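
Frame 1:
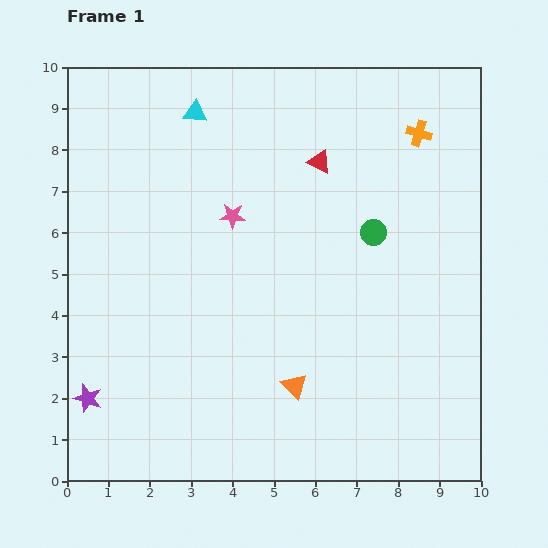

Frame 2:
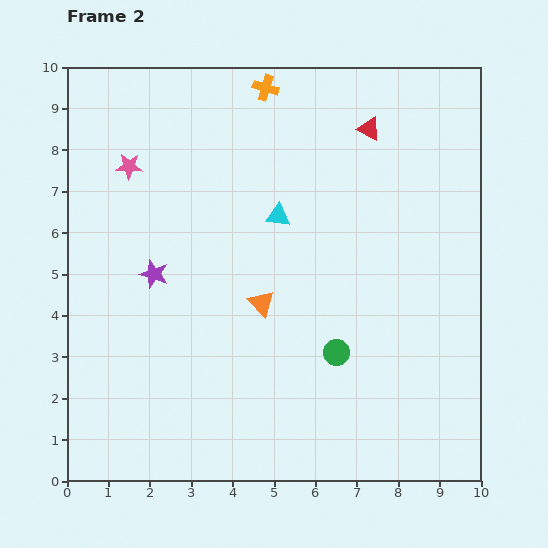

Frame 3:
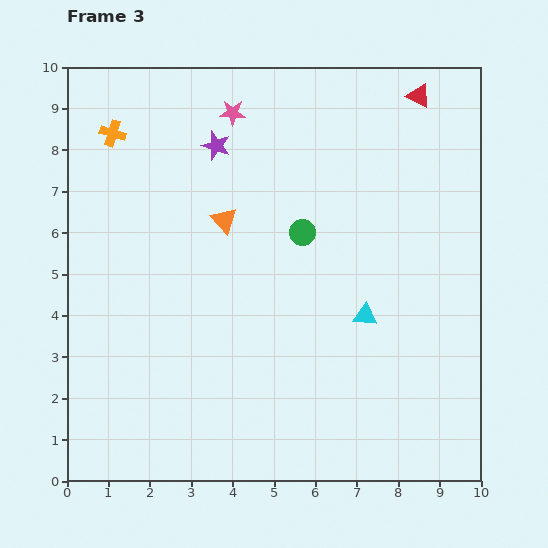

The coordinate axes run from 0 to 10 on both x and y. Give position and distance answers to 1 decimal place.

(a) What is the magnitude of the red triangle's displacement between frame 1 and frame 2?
1.4

The red triangle moved from (6.1, 7.7) to (7.3, 8.5), a distance of √(1.2² + 0.8²) ≈ 1.4.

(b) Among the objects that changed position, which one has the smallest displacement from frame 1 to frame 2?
the red triangle

(moved 1.4)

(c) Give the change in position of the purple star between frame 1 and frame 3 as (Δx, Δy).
(3.1, 6.1)

The purple star was at (0.5, 2.0) in frame 1 and (3.6, 8.1) in frame 3.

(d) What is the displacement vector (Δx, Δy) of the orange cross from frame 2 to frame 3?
(-3.7, -1.1)

The orange cross was at (4.8, 9.5) in frame 2 and (1.1, 8.4) in frame 3.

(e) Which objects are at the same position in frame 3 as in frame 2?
none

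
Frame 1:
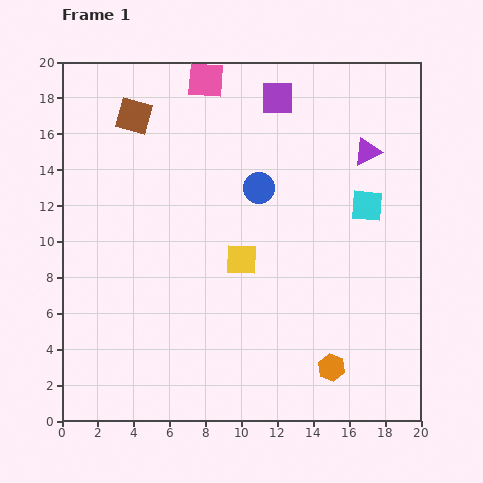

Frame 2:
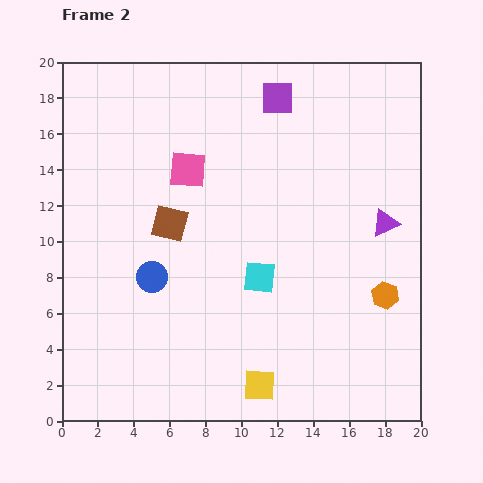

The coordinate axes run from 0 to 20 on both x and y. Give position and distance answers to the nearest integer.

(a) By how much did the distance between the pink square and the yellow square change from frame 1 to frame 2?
+3

Distance in frame 1: 10. Distance in frame 2: 13.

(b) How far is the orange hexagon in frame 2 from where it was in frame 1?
5

The orange hexagon moved from (15, 3) to (18, 7), a distance of √(3² + 4²) ≈ 5.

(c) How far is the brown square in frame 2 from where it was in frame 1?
6

The brown square moved from (4, 17) to (6, 11), a distance of √(2² + 6²) ≈ 6.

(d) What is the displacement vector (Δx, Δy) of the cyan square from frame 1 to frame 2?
(-6, -4)

The cyan square was at (17, 12) in frame 1 and (11, 8) in frame 2.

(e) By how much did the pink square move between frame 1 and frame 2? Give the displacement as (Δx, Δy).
(-1, -5)

The pink square was at (8, 19) in frame 1 and (7, 14) in frame 2.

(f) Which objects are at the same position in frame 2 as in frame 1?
the purple square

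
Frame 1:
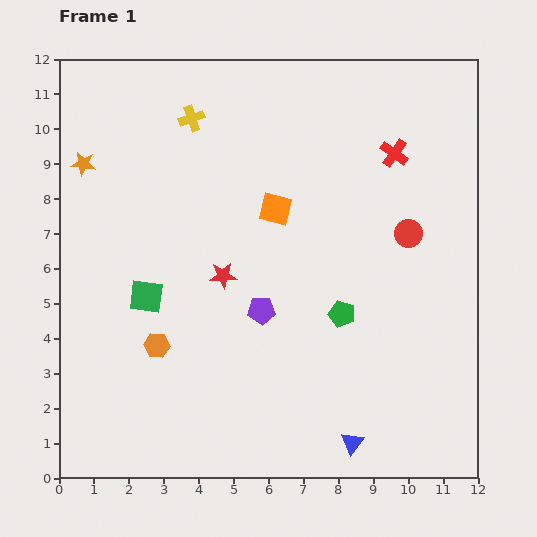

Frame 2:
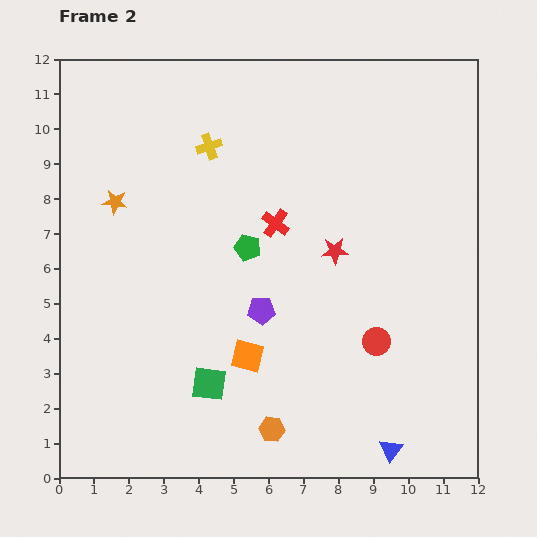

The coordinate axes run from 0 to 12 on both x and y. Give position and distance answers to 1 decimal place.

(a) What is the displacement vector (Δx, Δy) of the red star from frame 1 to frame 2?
(3.2, 0.7)

The red star was at (4.7, 5.8) in frame 1 and (7.9, 6.5) in frame 2.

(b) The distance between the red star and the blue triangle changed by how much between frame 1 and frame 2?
-0.2

Distance in frame 1: 6.1. Distance in frame 2: 5.9.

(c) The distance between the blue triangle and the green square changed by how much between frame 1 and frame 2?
-1.7

Distance in frame 1: 7.2. Distance in frame 2: 5.5.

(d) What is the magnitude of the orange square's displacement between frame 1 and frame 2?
4.3

The orange square moved from (6.2, 7.7) to (5.4, 3.5), a distance of √(0.8² + 4.2²) ≈ 4.3.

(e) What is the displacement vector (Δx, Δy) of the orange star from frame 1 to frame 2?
(0.9, -1.1)

The orange star was at (0.7, 9.0) in frame 1 and (1.6, 7.9) in frame 2.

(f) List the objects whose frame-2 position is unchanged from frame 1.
the purple pentagon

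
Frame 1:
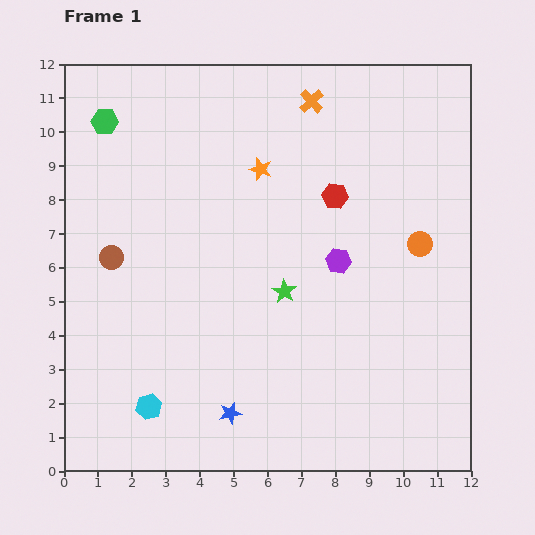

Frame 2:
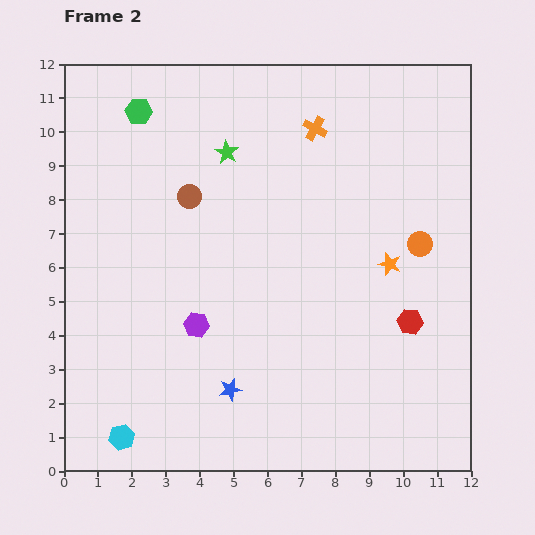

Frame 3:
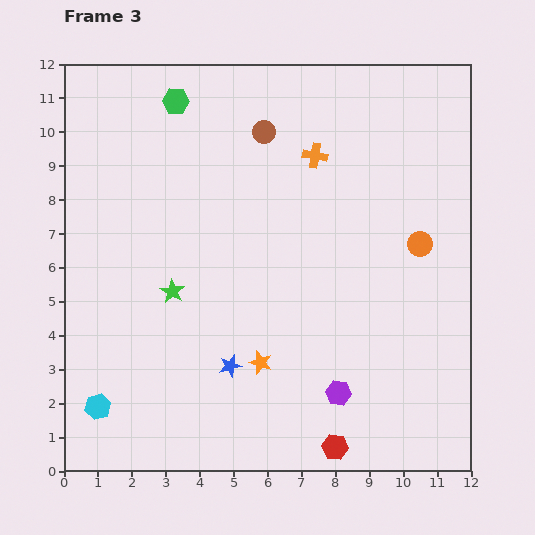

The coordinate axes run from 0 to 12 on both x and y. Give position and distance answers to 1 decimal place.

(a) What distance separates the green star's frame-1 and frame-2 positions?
4.4

The green star moved from (6.5, 5.3) to (4.8, 9.4), a distance of √(1.7² + 4.1²) ≈ 4.4.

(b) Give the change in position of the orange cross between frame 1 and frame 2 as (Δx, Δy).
(0.1, -0.8)

The orange cross was at (7.3, 10.9) in frame 1 and (7.4, 10.1) in frame 2.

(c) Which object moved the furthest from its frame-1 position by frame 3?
the red hexagon

(moved 7.4; next 5.8)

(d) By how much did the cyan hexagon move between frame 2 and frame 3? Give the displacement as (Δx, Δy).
(-0.7, 0.9)

The cyan hexagon was at (1.7, 1.0) in frame 2 and (1.0, 1.9) in frame 3.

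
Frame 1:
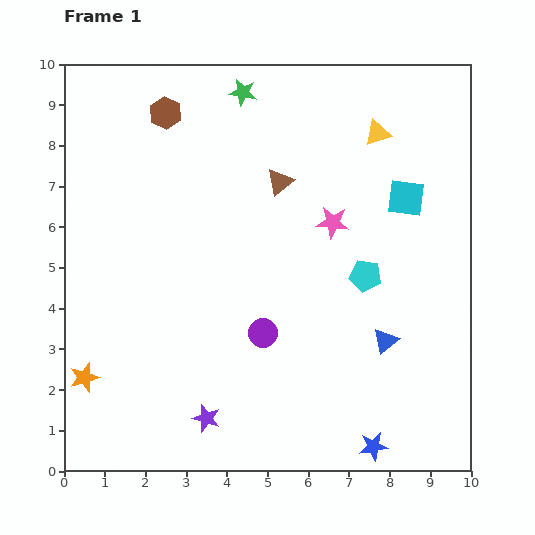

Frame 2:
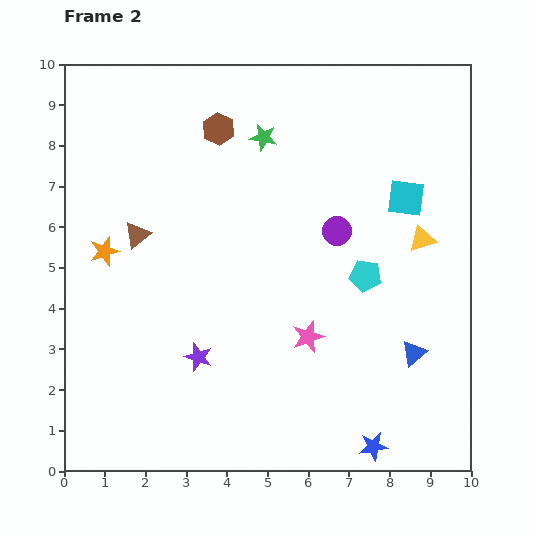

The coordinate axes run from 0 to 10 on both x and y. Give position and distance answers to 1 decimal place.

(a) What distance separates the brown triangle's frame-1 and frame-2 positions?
3.7

The brown triangle moved from (5.3, 7.1) to (1.8, 5.8), a distance of √(3.5² + 1.3²) ≈ 3.7.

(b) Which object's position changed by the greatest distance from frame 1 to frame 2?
the brown triangle

(moved 3.7; next 3.1)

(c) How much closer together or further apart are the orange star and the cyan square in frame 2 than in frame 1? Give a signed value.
-1.5

Distance in frame 1: 9.0. Distance in frame 2: 7.5.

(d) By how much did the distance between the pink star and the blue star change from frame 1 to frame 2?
-2.5

Distance in frame 1: 5.6. Distance in frame 2: 3.1.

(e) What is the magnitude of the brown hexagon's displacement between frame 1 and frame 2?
1.4

The brown hexagon moved from (2.5, 8.8) to (3.8, 8.4), a distance of √(1.3² + 0.4²) ≈ 1.4.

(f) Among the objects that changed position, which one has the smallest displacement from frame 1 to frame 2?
the blue triangle

(moved 0.8)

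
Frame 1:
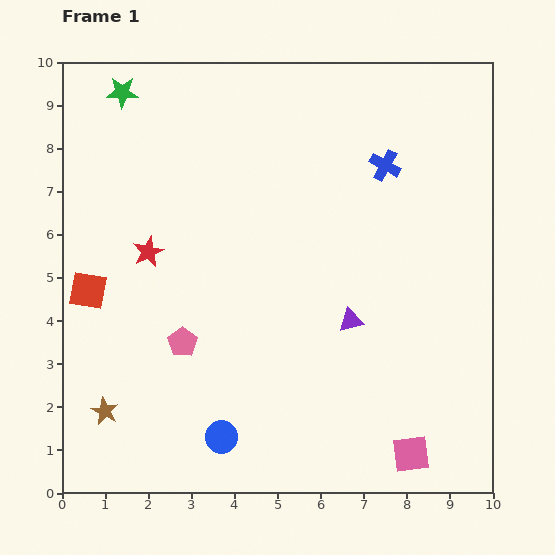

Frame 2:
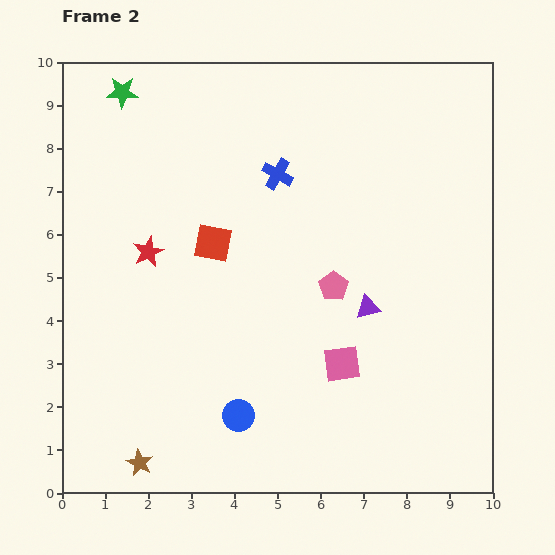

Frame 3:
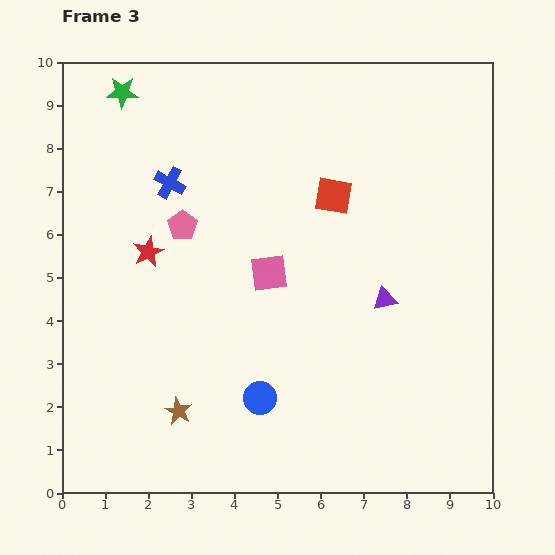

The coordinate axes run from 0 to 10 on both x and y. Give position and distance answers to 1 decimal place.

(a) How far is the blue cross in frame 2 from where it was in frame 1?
2.5

The blue cross moved from (7.5, 7.6) to (5.0, 7.4), a distance of √(2.5² + 0.2²) ≈ 2.5.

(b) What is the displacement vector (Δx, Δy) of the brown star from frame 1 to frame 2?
(0.8, -1.2)

The brown star was at (1.0, 1.9) in frame 1 and (1.8, 0.7) in frame 2.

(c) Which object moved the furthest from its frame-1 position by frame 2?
the pink pentagon

(moved 3.7; next 3.1)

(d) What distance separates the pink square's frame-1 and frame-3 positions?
5.3

The pink square moved from (8.1, 0.9) to (4.8, 5.1), a distance of √(3.3² + 4.2²) ≈ 5.3.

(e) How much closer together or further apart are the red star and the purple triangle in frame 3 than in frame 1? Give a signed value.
+0.6

Distance in frame 1: 5.0. Distance in frame 3: 5.6.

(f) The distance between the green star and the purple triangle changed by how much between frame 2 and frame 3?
+0.2

Distance in frame 2: 7.6. Distance in frame 3: 7.8.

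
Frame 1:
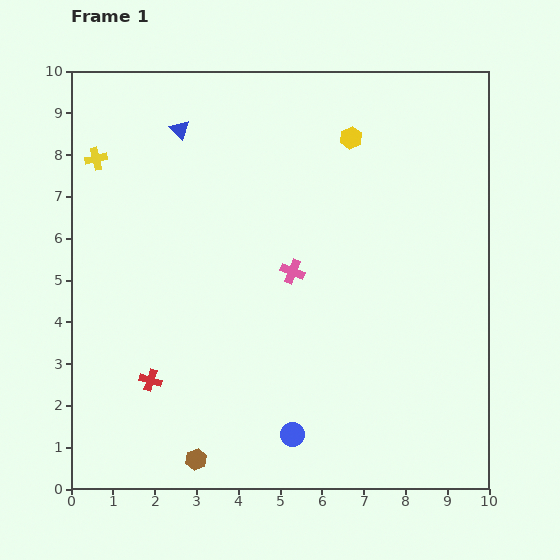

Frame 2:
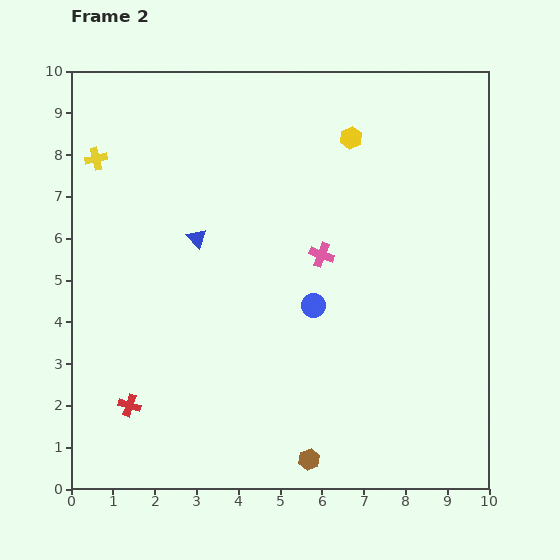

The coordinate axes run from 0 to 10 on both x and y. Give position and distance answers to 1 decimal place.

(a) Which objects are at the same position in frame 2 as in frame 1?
the yellow cross, the yellow hexagon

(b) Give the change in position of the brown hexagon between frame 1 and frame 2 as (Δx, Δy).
(2.7, 0.0)

The brown hexagon was at (3.0, 0.7) in frame 1 and (5.7, 0.7) in frame 2.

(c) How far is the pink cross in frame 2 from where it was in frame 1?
0.8

The pink cross moved from (5.3, 5.2) to (6.0, 5.6), a distance of √(0.7² + 0.4²) ≈ 0.8.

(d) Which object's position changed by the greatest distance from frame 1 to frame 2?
the blue circle

(moved 3.1; next 2.7)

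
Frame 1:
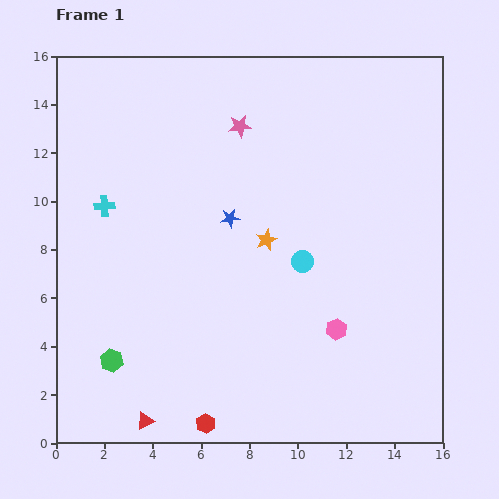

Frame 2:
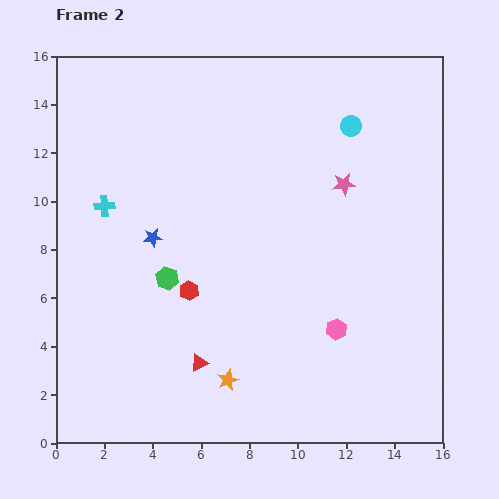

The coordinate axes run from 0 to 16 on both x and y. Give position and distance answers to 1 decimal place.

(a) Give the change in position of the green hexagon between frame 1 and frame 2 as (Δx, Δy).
(2.3, 3.4)

The green hexagon was at (2.3, 3.4) in frame 1 and (4.6, 6.8) in frame 2.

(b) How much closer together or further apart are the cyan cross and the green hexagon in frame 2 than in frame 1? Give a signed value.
-2.4

Distance in frame 1: 6.4. Distance in frame 2: 4.0.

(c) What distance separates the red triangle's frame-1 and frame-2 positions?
3.3

The red triangle moved from (3.7, 0.9) to (5.9, 3.3), a distance of √(2.2² + 2.4²) ≈ 3.3.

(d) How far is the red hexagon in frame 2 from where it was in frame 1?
5.5

The red hexagon moved from (6.2, 0.8) to (5.5, 6.3), a distance of √(0.7² + 5.5²) ≈ 5.5.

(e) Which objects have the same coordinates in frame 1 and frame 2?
the pink hexagon, the cyan cross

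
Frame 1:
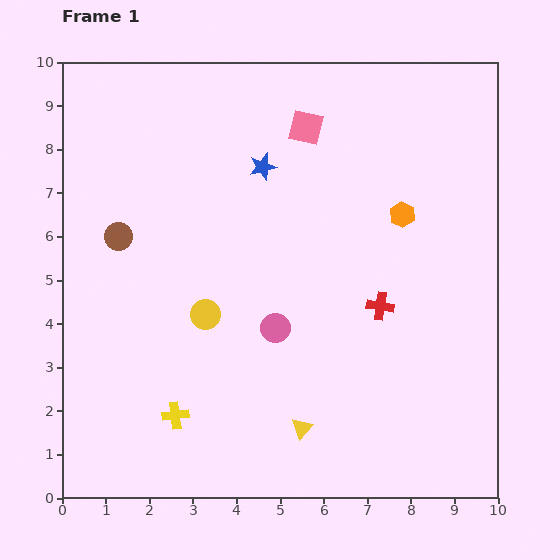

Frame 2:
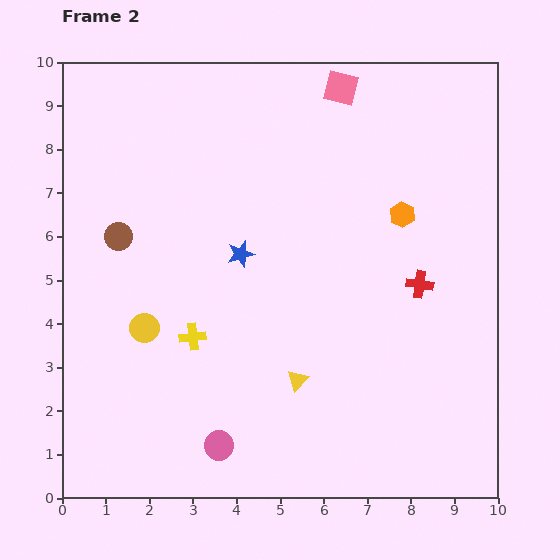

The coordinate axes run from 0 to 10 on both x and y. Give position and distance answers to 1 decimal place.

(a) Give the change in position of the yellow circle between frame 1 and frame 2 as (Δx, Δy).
(-1.4, -0.3)

The yellow circle was at (3.3, 4.2) in frame 1 and (1.9, 3.9) in frame 2.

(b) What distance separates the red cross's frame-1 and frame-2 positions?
1.0

The red cross moved from (7.3, 4.4) to (8.2, 4.9), a distance of √(0.9² + 0.5²) ≈ 1.0.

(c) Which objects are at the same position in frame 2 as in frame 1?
the brown circle, the orange hexagon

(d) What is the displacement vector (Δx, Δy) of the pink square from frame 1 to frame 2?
(0.8, 0.9)

The pink square was at (5.6, 8.5) in frame 1 and (6.4, 9.4) in frame 2.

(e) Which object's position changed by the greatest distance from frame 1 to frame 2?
the pink circle

(moved 3.0; next 2.1)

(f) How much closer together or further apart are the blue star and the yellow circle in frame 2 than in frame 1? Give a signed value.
-0.8

Distance in frame 1: 3.6. Distance in frame 2: 2.8.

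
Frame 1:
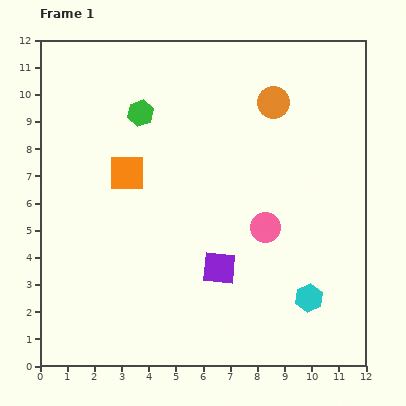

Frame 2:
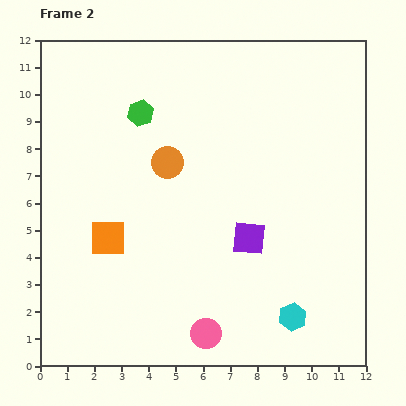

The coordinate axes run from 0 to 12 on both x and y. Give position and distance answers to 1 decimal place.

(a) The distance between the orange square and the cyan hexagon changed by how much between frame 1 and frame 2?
-0.7

Distance in frame 1: 8.1. Distance in frame 2: 7.4.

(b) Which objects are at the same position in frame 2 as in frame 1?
the green hexagon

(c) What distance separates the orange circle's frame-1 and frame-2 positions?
4.5

The orange circle moved from (8.6, 9.7) to (4.7, 7.5), a distance of √(3.9² + 2.2²) ≈ 4.5.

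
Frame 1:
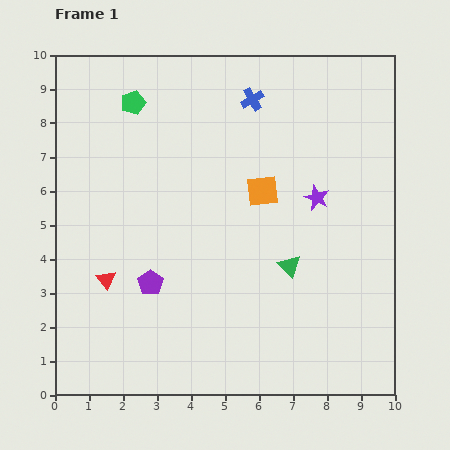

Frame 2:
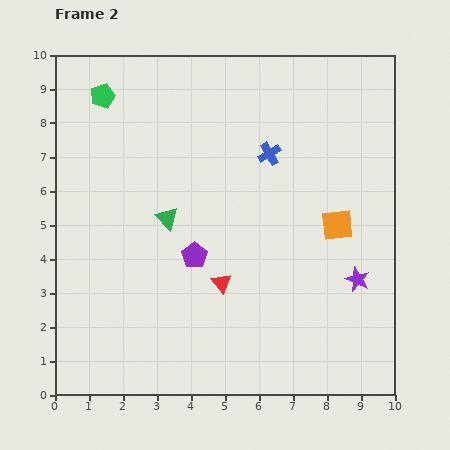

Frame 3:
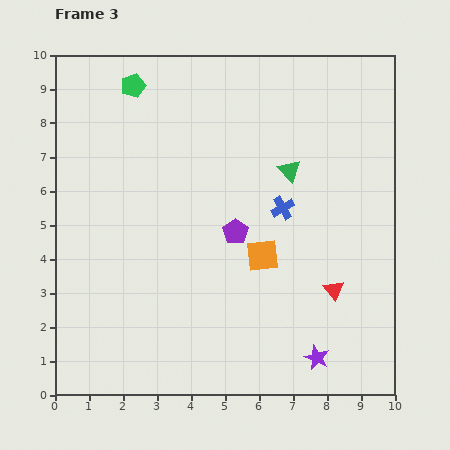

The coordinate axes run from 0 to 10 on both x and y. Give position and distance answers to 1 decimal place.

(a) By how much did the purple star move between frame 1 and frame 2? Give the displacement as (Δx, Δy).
(1.2, -2.4)

The purple star was at (7.7, 5.8) in frame 1 and (8.9, 3.4) in frame 2.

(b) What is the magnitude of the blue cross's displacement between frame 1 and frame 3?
3.3

The blue cross moved from (5.8, 8.7) to (6.7, 5.5), a distance of √(0.9² + 3.2²) ≈ 3.3.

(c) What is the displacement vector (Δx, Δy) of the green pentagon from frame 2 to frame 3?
(0.9, 0.3)

The green pentagon was at (1.4, 8.8) in frame 2 and (2.3, 9.1) in frame 3.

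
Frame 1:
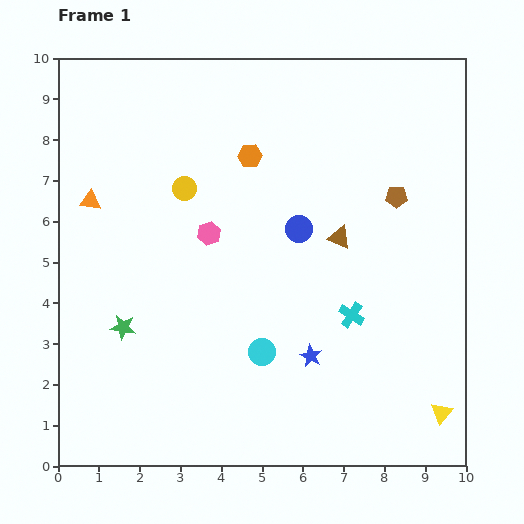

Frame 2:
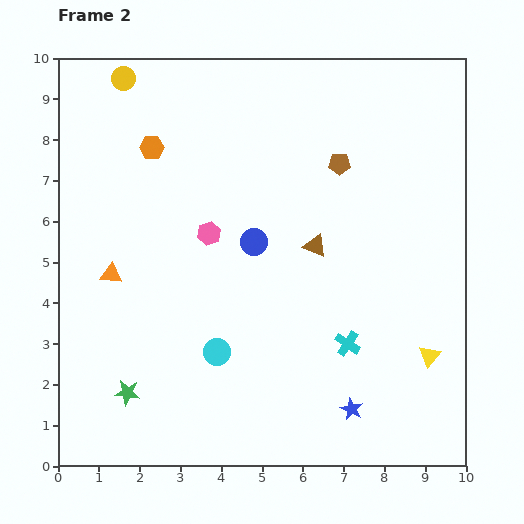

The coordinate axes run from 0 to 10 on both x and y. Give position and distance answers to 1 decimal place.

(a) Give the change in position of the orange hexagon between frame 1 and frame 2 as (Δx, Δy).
(-2.4, 0.2)

The orange hexagon was at (4.7, 7.6) in frame 1 and (2.3, 7.8) in frame 2.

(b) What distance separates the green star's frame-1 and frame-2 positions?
1.6

The green star moved from (1.6, 3.4) to (1.7, 1.8), a distance of √(0.1² + 1.6²) ≈ 1.6.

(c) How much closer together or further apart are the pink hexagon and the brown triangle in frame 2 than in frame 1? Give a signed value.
-0.6

Distance in frame 1: 3.2. Distance in frame 2: 2.6.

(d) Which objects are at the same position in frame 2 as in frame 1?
the pink hexagon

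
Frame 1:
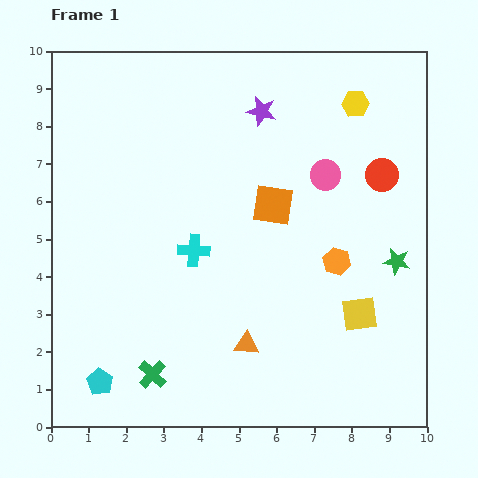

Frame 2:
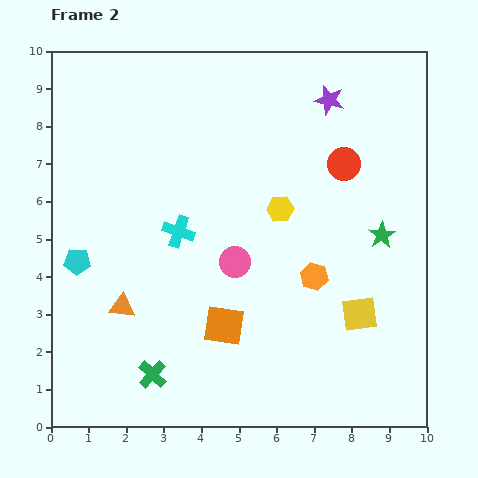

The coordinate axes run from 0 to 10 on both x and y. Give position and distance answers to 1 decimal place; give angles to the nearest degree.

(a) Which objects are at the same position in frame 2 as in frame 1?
the green cross, the yellow square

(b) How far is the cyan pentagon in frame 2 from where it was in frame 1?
3.3

The cyan pentagon moved from (1.3, 1.2) to (0.7, 4.4), a distance of √(0.6² + 3.2²) ≈ 3.3.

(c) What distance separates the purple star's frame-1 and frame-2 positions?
1.8

The purple star moved from (5.6, 8.4) to (7.4, 8.7), a distance of √(1.8² + 0.3²) ≈ 1.8.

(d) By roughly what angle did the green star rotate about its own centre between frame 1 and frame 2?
31° clockwise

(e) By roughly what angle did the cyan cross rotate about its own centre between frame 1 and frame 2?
15° clockwise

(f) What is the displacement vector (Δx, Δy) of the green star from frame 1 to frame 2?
(-0.4, 0.7)

The green star was at (9.2, 4.4) in frame 1 and (8.8, 5.1) in frame 2.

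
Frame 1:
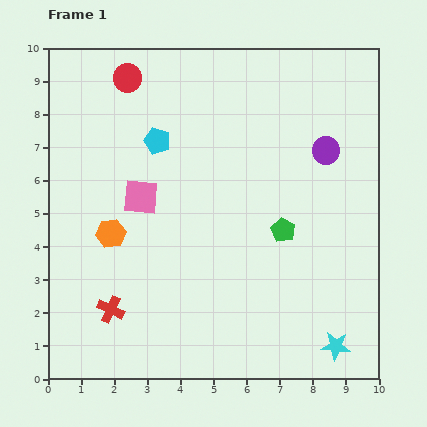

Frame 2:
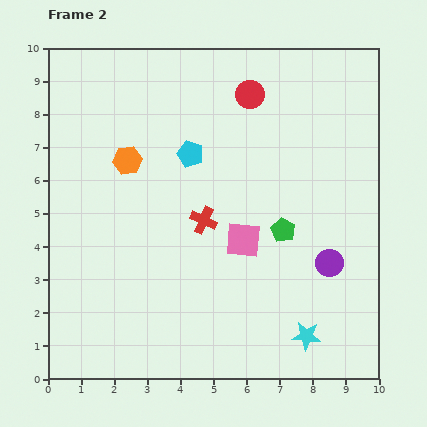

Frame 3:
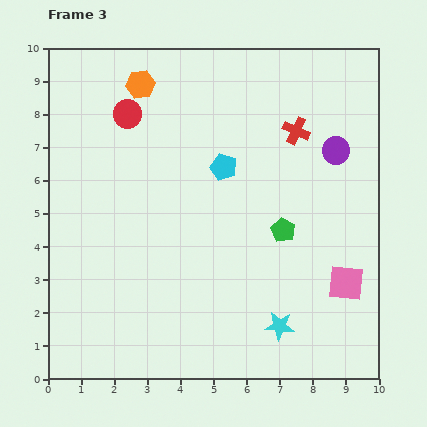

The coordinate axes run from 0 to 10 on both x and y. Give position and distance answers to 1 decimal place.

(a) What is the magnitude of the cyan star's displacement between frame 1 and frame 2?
0.9

The cyan star moved from (8.7, 1.0) to (7.8, 1.3), a distance of √(0.9² + 0.3²) ≈ 0.9.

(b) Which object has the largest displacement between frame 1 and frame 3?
the red cross

(moved 7.8; next 6.7)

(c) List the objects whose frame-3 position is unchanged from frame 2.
the green pentagon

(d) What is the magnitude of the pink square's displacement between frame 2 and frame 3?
3.4

The pink square moved from (5.9, 4.2) to (9.0, 2.9), a distance of √(3.1² + 1.3²) ≈ 3.4.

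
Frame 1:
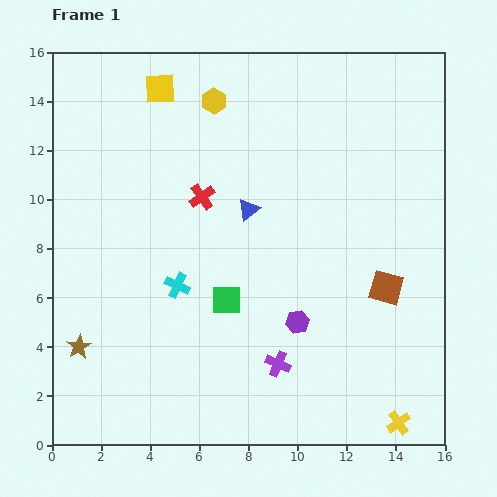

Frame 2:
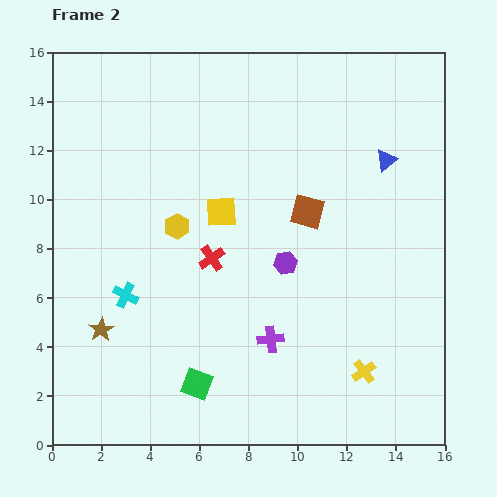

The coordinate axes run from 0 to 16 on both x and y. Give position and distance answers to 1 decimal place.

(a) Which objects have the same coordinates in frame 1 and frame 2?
none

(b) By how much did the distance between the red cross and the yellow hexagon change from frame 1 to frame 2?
-2.0

Distance in frame 1: 3.9. Distance in frame 2: 1.9.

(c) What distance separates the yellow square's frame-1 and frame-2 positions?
5.6

The yellow square moved from (4.4, 14.5) to (6.9, 9.5), a distance of √(2.5² + 5.0²) ≈ 5.6.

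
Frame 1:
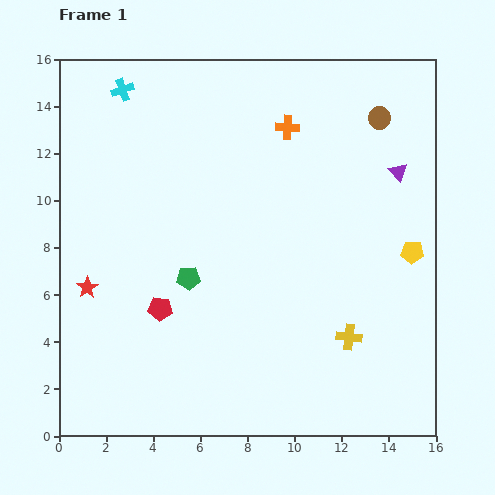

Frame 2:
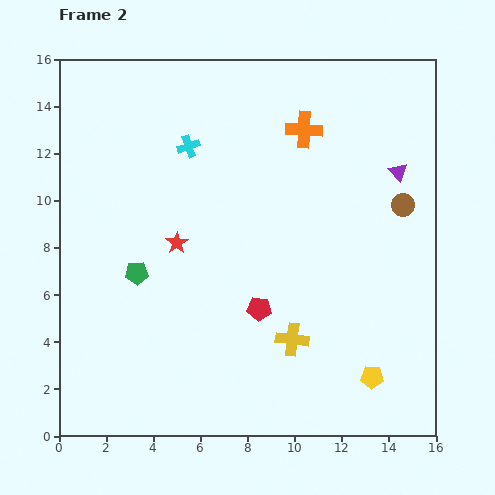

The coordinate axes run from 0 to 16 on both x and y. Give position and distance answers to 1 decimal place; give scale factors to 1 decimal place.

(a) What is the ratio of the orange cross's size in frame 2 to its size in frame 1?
1.5×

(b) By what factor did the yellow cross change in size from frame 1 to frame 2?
1.3×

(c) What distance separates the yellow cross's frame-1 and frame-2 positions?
2.4

The yellow cross moved from (12.3, 4.2) to (9.9, 4.1), a distance of √(2.4² + 0.1²) ≈ 2.4.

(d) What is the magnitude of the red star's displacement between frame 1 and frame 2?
4.2

The red star moved from (1.2, 6.3) to (5.0, 8.2), a distance of √(3.8² + 1.9²) ≈ 4.2.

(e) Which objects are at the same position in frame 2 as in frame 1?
the purple triangle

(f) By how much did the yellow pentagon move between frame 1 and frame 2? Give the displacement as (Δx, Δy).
(-1.7, -5.3)

The yellow pentagon was at (15.0, 7.8) in frame 1 and (13.3, 2.5) in frame 2.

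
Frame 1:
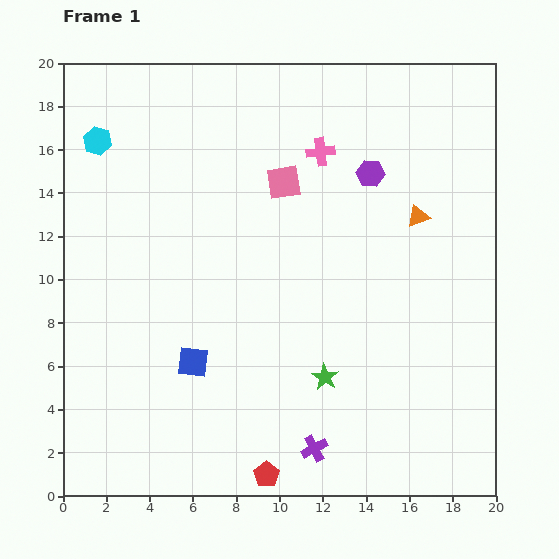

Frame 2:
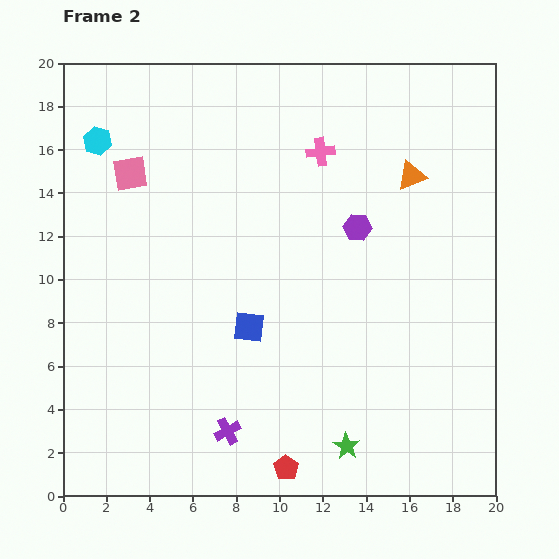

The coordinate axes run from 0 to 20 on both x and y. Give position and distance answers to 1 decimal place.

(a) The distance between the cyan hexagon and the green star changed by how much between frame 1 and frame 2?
+3.1

Distance in frame 1: 15.1. Distance in frame 2: 18.2.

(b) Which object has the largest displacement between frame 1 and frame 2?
the pink square

(moved 7.1; next 4.1)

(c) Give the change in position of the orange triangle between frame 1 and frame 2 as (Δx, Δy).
(-0.3, 1.9)

The orange triangle was at (16.4, 12.9) in frame 1 and (16.1, 14.8) in frame 2.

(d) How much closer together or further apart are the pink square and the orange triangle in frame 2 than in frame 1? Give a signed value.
+6.6

Distance in frame 1: 6.4. Distance in frame 2: 13.0.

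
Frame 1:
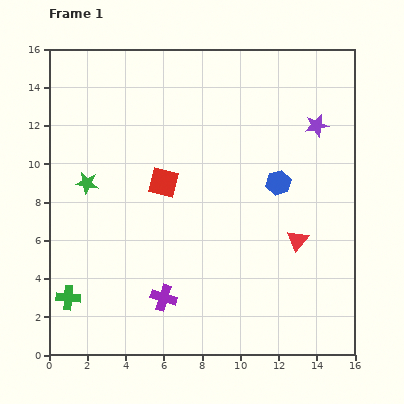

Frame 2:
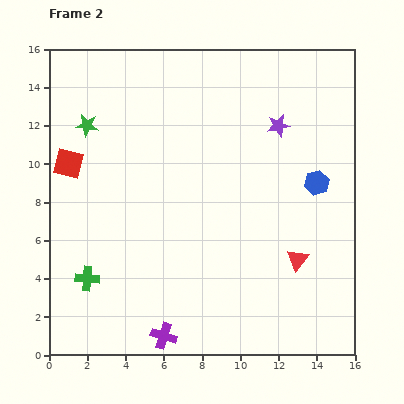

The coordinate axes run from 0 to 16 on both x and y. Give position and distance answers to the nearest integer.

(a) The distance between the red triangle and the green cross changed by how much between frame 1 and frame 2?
-1

Distance in frame 1: 12. Distance in frame 2: 11.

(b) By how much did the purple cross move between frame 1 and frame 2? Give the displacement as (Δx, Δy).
(0, -2)

The purple cross was at (6, 3) in frame 1 and (6, 1) in frame 2.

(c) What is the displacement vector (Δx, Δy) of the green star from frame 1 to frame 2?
(0, 3)

The green star was at (2, 9) in frame 1 and (2, 12) in frame 2.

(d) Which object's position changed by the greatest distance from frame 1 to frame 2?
the red square

(moved 5; next 3)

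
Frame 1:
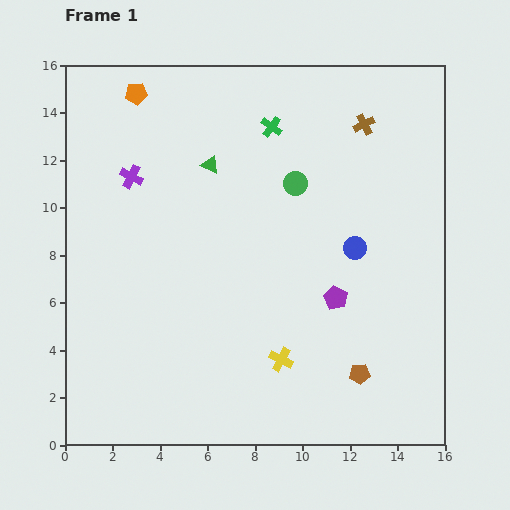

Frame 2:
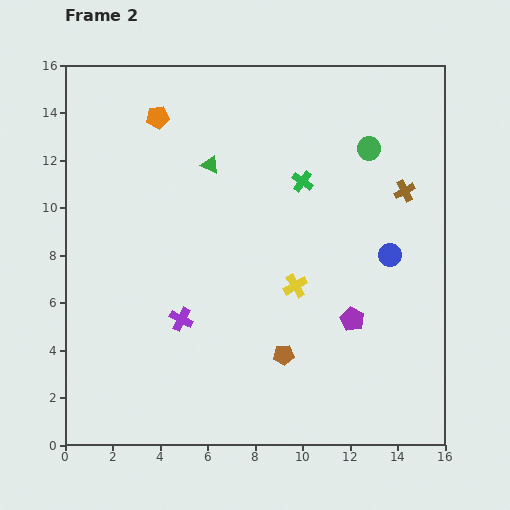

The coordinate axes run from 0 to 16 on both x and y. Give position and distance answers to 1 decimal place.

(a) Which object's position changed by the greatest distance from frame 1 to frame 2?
the purple cross

(moved 6.4; next 3.4)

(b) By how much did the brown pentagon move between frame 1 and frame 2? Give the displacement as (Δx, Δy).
(-3.2, 0.8)

The brown pentagon was at (12.4, 3.0) in frame 1 and (9.2, 3.8) in frame 2.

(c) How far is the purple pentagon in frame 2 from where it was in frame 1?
1.1

The purple pentagon moved from (11.4, 6.2) to (12.1, 5.3), a distance of √(0.7² + 0.9²) ≈ 1.1.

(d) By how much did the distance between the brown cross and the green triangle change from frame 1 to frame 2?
+1.6

Distance in frame 1: 6.7. Distance in frame 2: 8.3.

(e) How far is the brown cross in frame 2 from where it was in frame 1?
3.3

The brown cross moved from (12.6, 13.5) to (14.3, 10.7), a distance of √(1.7² + 2.8²) ≈ 3.3.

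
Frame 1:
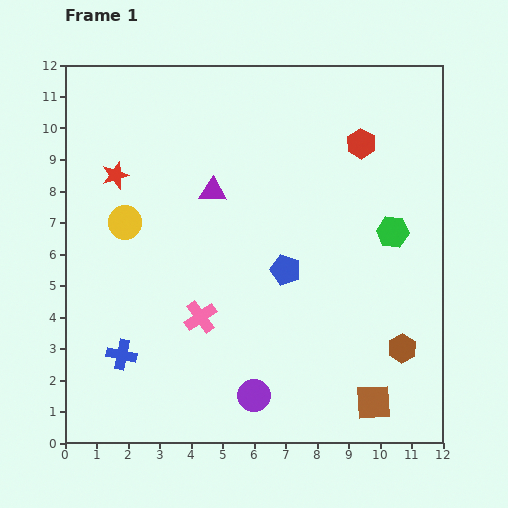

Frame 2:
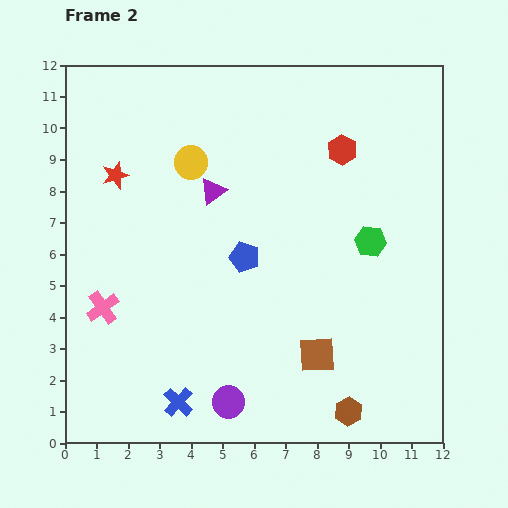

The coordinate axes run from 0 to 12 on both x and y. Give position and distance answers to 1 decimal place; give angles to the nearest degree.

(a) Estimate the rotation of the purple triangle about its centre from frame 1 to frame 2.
38° counter-clockwise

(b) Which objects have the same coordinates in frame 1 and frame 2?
the purple triangle, the red star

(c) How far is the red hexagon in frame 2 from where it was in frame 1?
0.6

The red hexagon moved from (9.4, 9.5) to (8.8, 9.3), a distance of √(0.6² + 0.2²) ≈ 0.6.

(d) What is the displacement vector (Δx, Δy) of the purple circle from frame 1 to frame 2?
(-0.8, -0.2)

The purple circle was at (6.0, 1.5) in frame 1 and (5.2, 1.3) in frame 2.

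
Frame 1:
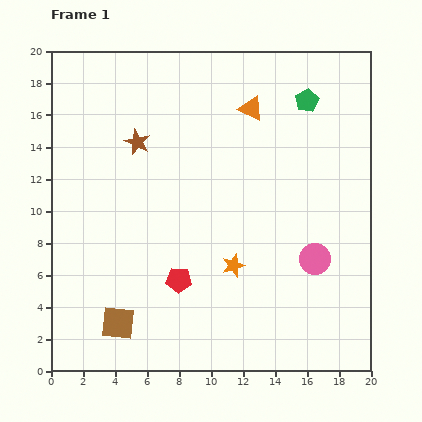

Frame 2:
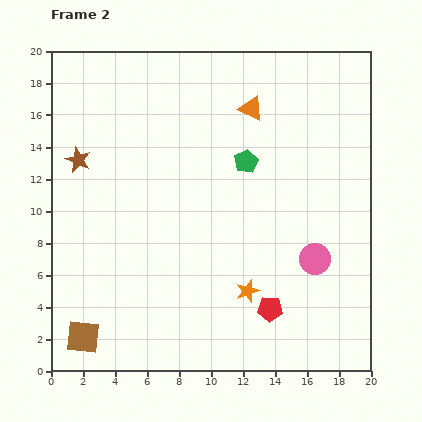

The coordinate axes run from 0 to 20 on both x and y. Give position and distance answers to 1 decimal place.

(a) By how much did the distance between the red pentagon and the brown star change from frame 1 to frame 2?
+6.2

Distance in frame 1: 9.0. Distance in frame 2: 15.2.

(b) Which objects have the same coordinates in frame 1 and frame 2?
the pink circle, the orange triangle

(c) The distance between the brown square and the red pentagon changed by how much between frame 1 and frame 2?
+7.1

Distance in frame 1: 4.7. Distance in frame 2: 11.8.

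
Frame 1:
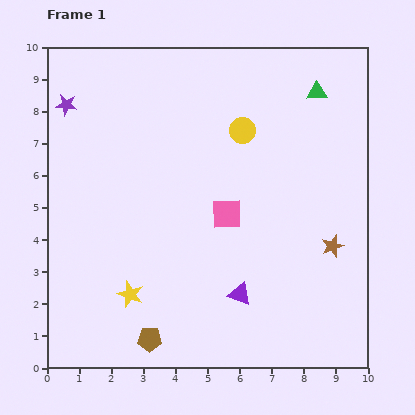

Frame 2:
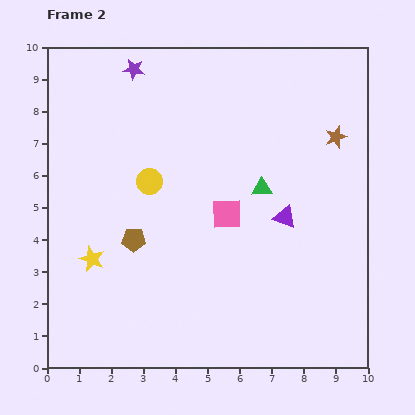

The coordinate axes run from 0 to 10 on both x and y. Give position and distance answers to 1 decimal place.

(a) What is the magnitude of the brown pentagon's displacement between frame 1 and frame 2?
3.1

The brown pentagon moved from (3.2, 0.9) to (2.7, 4.0), a distance of √(0.5² + 3.1²) ≈ 3.1.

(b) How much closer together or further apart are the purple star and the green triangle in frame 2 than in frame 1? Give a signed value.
-2.4

Distance in frame 1: 7.8. Distance in frame 2: 5.4.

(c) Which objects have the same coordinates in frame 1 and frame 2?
the pink square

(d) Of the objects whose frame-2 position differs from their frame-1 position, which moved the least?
the yellow star

(moved 1.6)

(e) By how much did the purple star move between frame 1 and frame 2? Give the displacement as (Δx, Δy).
(2.1, 1.1)

The purple star was at (0.6, 8.2) in frame 1 and (2.7, 9.3) in frame 2.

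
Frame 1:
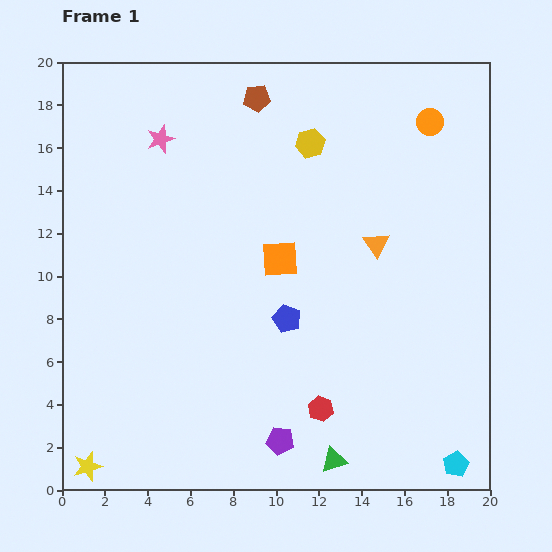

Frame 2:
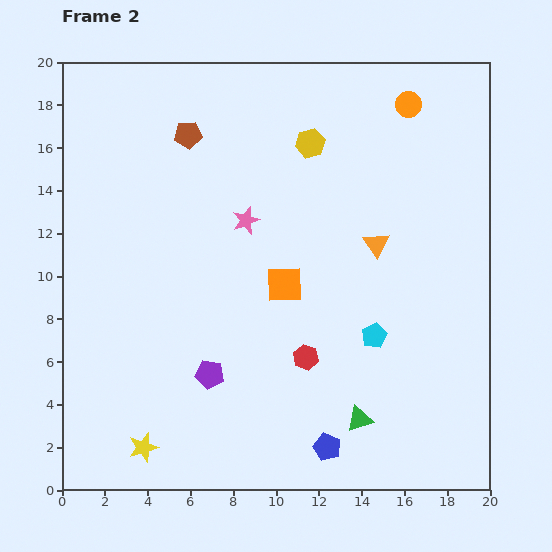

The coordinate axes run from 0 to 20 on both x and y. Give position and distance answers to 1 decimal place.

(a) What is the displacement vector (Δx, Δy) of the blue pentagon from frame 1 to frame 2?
(1.9, -6.0)

The blue pentagon was at (10.5, 8.0) in frame 1 and (12.4, 2.0) in frame 2.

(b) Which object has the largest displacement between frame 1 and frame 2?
the cyan pentagon

(moved 7.1; next 6.3)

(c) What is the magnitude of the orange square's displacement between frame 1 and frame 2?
1.2

The orange square moved from (10.2, 10.8) to (10.4, 9.6), a distance of √(0.2² + 1.2²) ≈ 1.2.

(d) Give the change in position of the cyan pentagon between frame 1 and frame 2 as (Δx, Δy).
(-3.8, 6.0)

The cyan pentagon was at (18.4, 1.2) in frame 1 and (14.6, 7.2) in frame 2.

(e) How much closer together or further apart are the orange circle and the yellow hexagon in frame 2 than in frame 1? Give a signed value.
-0.8

Distance in frame 1: 5.7. Distance in frame 2: 4.9.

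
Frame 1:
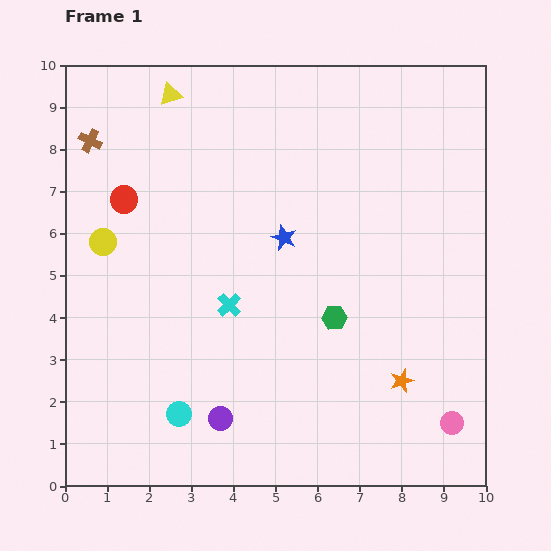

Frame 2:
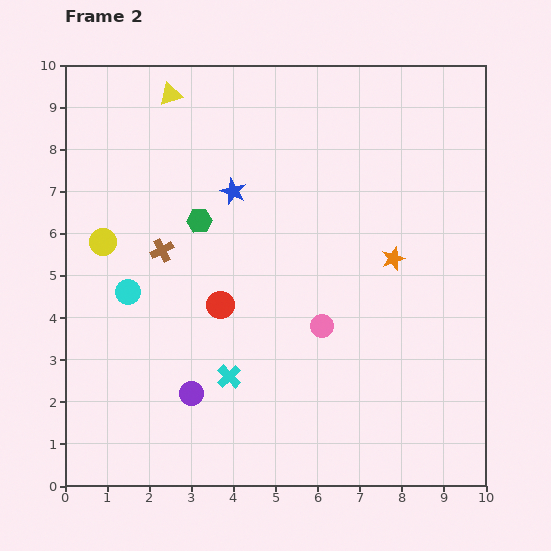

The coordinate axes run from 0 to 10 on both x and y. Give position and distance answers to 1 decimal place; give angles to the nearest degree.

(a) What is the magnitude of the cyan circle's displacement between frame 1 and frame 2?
3.1

The cyan circle moved from (2.7, 1.7) to (1.5, 4.6), a distance of √(1.2² + 2.9²) ≈ 3.1.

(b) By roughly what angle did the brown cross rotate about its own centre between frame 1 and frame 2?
36° clockwise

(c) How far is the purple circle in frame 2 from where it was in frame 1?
0.9

The purple circle moved from (3.7, 1.6) to (3.0, 2.2), a distance of √(0.7² + 0.6²) ≈ 0.9.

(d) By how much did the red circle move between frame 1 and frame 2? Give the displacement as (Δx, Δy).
(2.3, -2.5)

The red circle was at (1.4, 6.8) in frame 1 and (3.7, 4.3) in frame 2.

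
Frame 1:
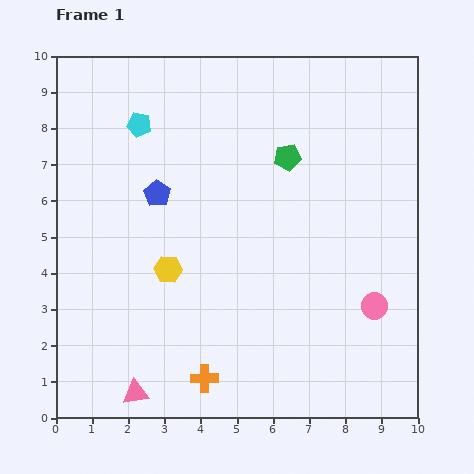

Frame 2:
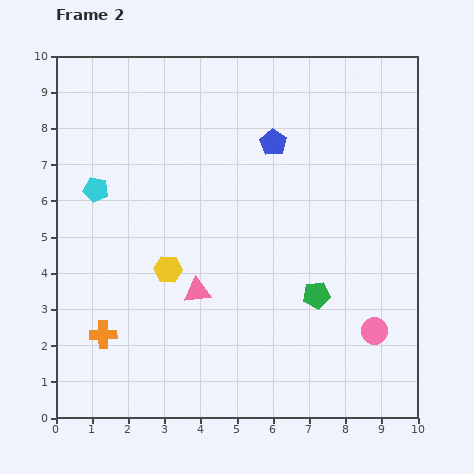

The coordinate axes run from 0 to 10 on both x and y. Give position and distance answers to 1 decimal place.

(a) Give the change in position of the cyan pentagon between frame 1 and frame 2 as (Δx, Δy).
(-1.2, -1.8)

The cyan pentagon was at (2.3, 8.1) in frame 1 and (1.1, 6.3) in frame 2.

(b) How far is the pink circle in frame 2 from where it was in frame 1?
0.7

The pink circle moved from (8.8, 3.1) to (8.8, 2.4), a distance of √(0.0² + 0.7²) ≈ 0.7.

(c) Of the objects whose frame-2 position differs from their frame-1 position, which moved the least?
the pink circle

(moved 0.7)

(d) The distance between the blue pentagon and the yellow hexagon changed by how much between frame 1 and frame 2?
+2.4

Distance in frame 1: 2.1. Distance in frame 2: 4.5.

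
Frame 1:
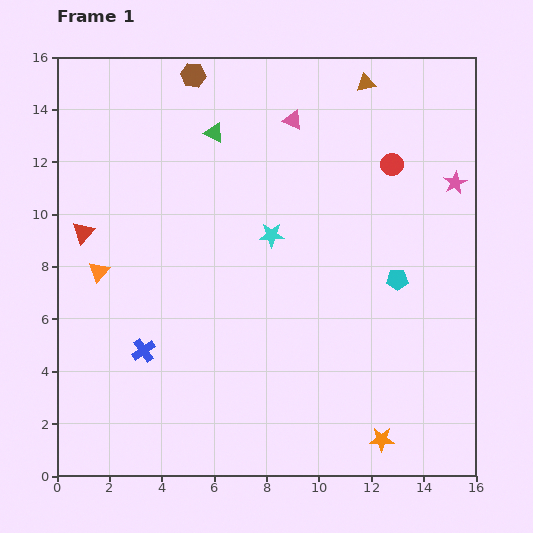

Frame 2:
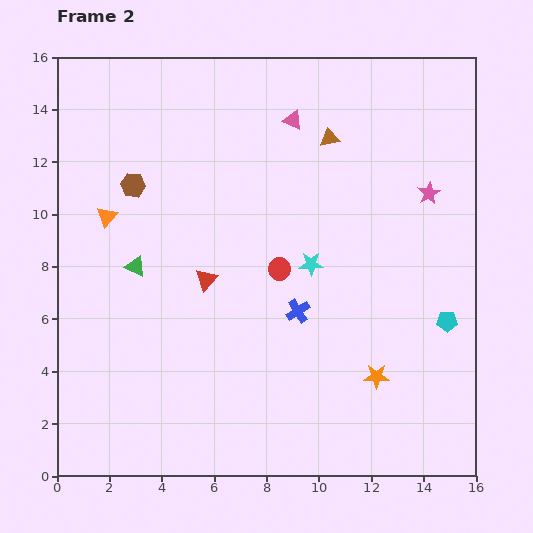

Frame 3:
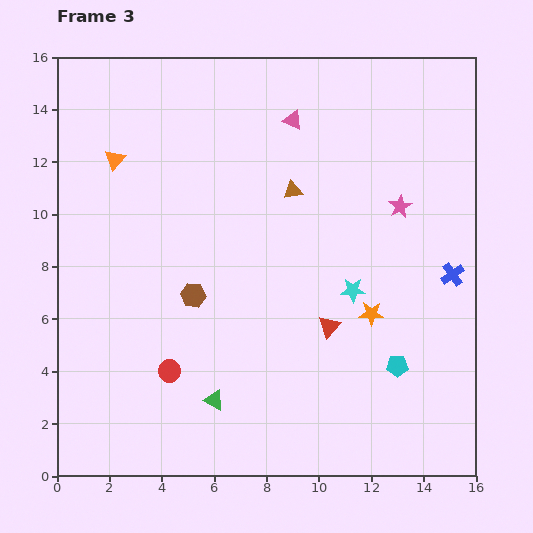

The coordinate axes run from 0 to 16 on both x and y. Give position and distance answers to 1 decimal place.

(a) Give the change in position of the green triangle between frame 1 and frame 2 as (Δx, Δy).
(-3.0, -5.1)

The green triangle was at (6.0, 13.1) in frame 1 and (3.0, 8.0) in frame 2.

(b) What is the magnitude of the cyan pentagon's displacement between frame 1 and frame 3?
3.3

The cyan pentagon moved from (13.0, 7.5) to (13.0, 4.2), a distance of √(0.0² + 3.3²) ≈ 3.3.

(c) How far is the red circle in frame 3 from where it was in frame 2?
5.7

The red circle moved from (8.5, 7.9) to (4.3, 4.0), a distance of √(4.2² + 3.9²) ≈ 5.7.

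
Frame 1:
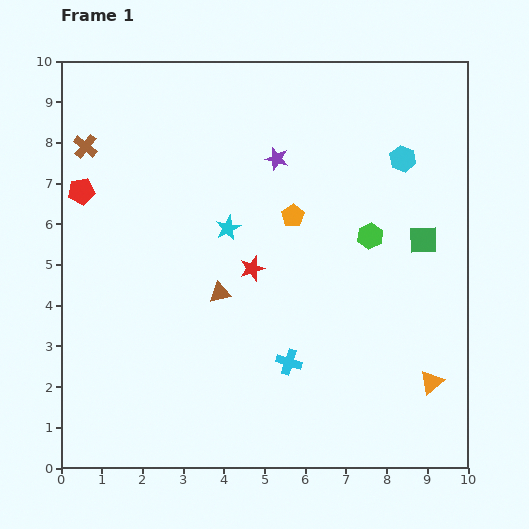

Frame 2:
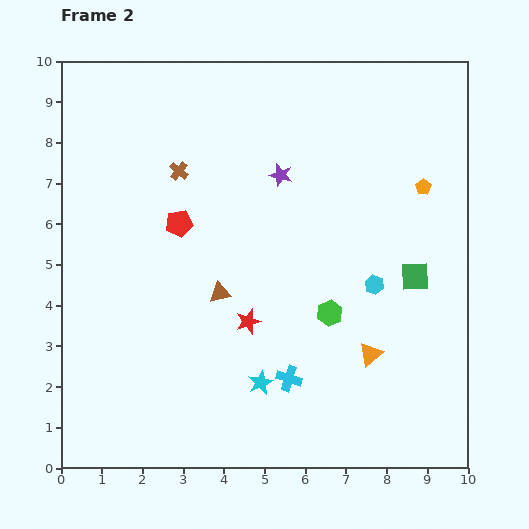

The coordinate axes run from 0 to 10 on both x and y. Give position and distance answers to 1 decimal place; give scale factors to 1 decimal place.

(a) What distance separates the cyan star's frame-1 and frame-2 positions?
3.9

The cyan star moved from (4.1, 5.9) to (4.9, 2.1), a distance of √(0.8² + 3.8²) ≈ 3.9.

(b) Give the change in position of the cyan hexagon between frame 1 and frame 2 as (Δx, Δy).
(-0.7, -3.1)

The cyan hexagon was at (8.4, 7.6) in frame 1 and (7.7, 4.5) in frame 2.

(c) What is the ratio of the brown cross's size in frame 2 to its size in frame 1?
0.8×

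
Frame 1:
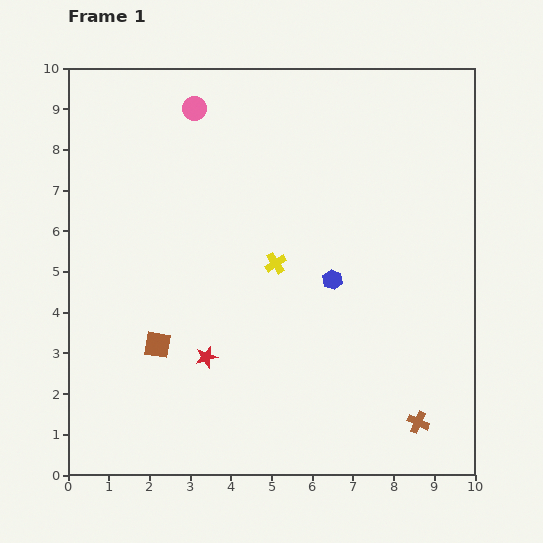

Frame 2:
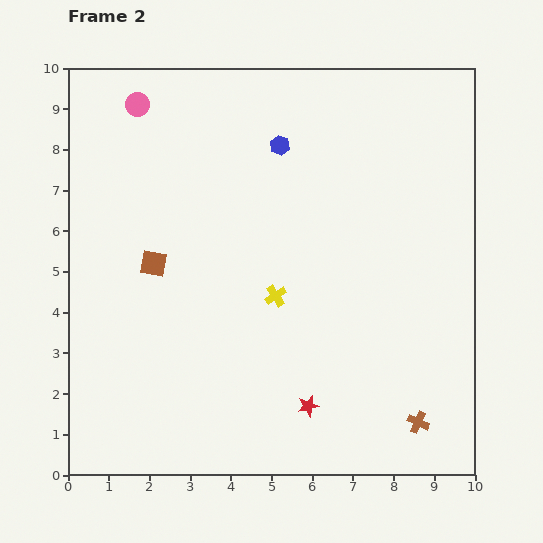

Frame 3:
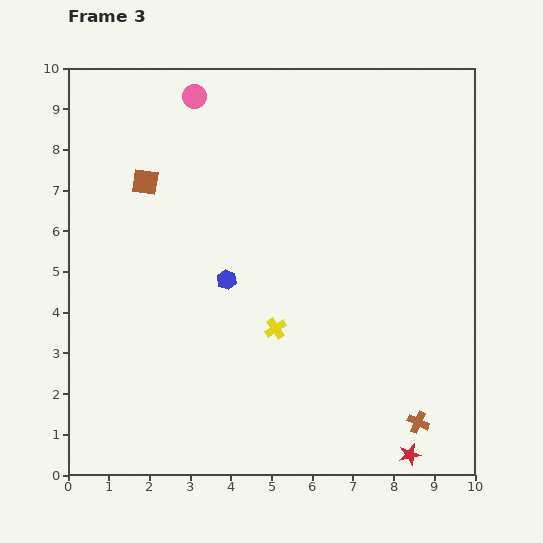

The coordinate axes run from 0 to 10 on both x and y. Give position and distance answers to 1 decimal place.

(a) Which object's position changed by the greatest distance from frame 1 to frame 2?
the blue hexagon

(moved 3.5; next 2.8)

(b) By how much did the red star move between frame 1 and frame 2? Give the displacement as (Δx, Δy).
(2.5, -1.2)

The red star was at (3.4, 2.9) in frame 1 and (5.9, 1.7) in frame 2.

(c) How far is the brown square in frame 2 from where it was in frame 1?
2.0

The brown square moved from (2.2, 3.2) to (2.1, 5.2), a distance of √(0.1² + 2.0²) ≈ 2.0.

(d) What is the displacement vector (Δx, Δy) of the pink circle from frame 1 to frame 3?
(0.0, 0.3)

The pink circle was at (3.1, 9.0) in frame 1 and (3.1, 9.3) in frame 3.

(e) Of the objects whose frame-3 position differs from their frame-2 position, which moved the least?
the yellow cross

(moved 0.8)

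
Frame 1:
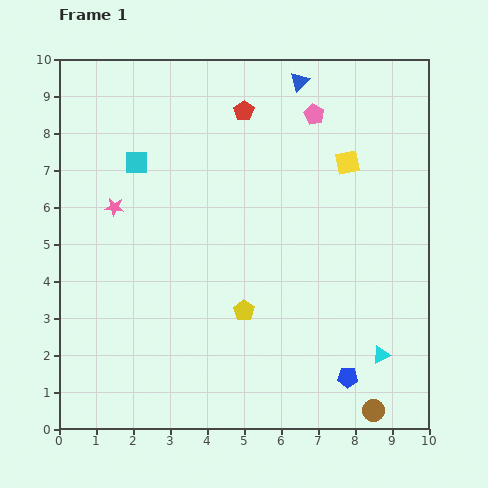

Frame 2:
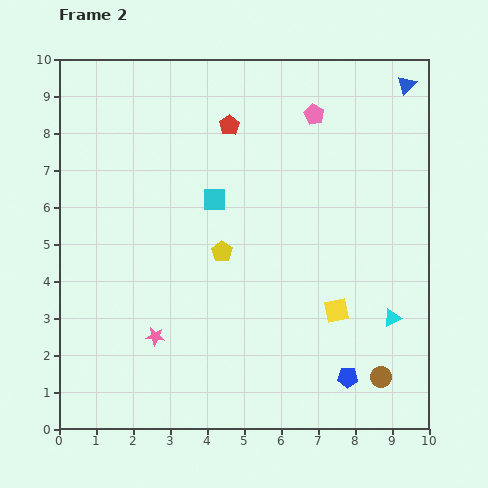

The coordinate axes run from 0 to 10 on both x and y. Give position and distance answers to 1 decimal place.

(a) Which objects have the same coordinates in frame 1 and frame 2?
the pink pentagon, the blue pentagon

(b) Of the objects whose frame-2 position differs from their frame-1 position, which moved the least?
the red pentagon

(moved 0.6)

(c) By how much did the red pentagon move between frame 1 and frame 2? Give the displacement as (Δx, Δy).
(-0.4, -0.4)

The red pentagon was at (5.0, 8.6) in frame 1 and (4.6, 8.2) in frame 2.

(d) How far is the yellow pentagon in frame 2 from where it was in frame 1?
1.7

The yellow pentagon moved from (5.0, 3.2) to (4.4, 4.8), a distance of √(0.6² + 1.6²) ≈ 1.7.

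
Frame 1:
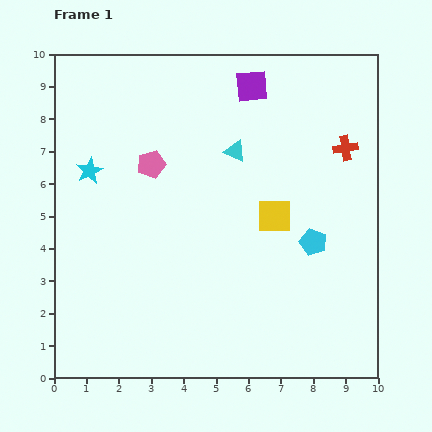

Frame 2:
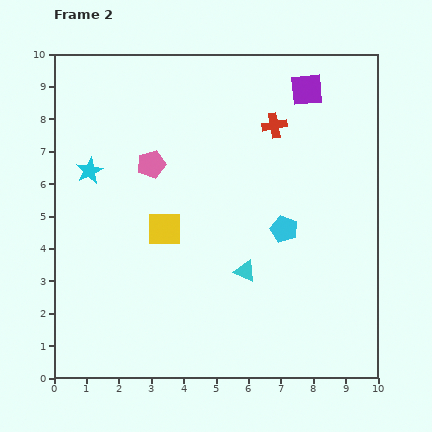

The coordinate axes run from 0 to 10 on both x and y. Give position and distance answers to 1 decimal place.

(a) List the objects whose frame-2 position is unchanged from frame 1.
the pink pentagon, the cyan star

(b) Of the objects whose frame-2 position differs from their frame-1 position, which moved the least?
the cyan pentagon

(moved 1.0)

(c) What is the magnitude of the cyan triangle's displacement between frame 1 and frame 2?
3.7

The cyan triangle moved from (5.6, 7.0) to (5.9, 3.3), a distance of √(0.3² + 3.7²) ≈ 3.7.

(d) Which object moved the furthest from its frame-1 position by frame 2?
the cyan triangle

(moved 3.7; next 3.4)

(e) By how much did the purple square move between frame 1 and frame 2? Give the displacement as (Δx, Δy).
(1.7, -0.1)

The purple square was at (6.1, 9.0) in frame 1 and (7.8, 8.9) in frame 2.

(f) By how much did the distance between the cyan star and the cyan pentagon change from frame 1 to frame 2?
-0.9

Distance in frame 1: 7.2. Distance in frame 2: 6.3.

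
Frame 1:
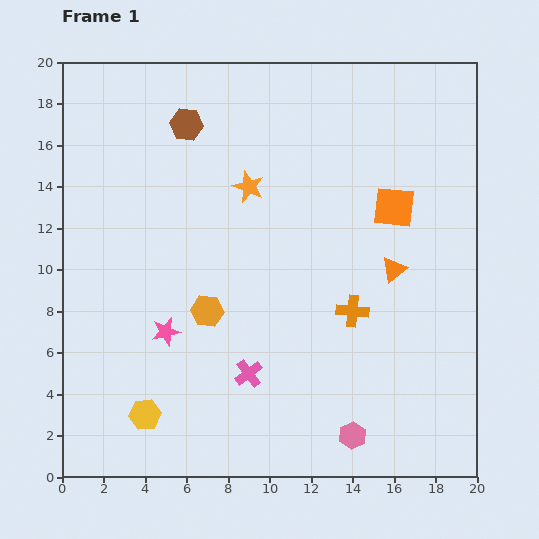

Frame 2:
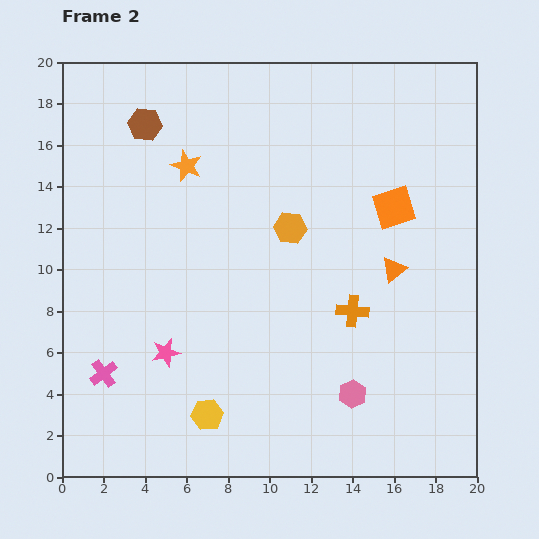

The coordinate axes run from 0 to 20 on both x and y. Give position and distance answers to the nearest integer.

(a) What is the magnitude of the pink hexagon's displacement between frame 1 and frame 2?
2

The pink hexagon moved from (14, 2) to (14, 4), a distance of √(0² + 2²) ≈ 2.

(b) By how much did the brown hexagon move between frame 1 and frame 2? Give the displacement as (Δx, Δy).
(-2, 0)

The brown hexagon was at (6, 17) in frame 1 and (4, 17) in frame 2.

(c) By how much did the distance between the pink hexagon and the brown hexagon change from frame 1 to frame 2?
-1

Distance in frame 1: 17. Distance in frame 2: 16.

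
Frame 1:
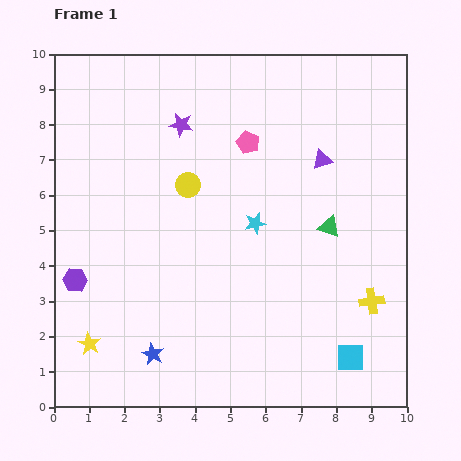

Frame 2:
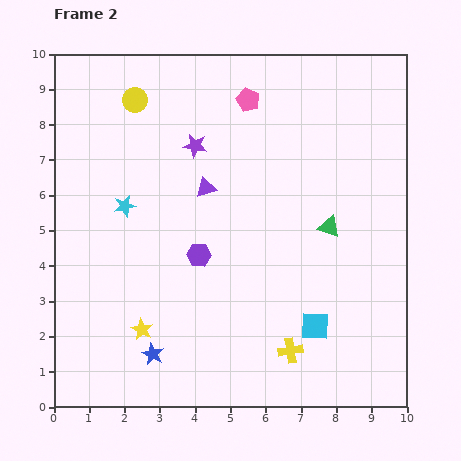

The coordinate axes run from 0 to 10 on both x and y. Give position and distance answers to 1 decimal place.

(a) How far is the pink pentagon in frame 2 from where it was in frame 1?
1.2

The pink pentagon moved from (5.5, 7.5) to (5.5, 8.7), a distance of √(0.0² + 1.2²) ≈ 1.2.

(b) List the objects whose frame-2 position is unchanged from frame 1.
the green triangle, the blue star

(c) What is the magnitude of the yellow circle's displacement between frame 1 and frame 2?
2.8

The yellow circle moved from (3.8, 6.3) to (2.3, 8.7), a distance of √(1.5² + 2.4²) ≈ 2.8.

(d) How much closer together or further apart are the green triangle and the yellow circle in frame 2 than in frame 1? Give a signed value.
+2.4

Distance in frame 1: 4.2. Distance in frame 2: 6.6.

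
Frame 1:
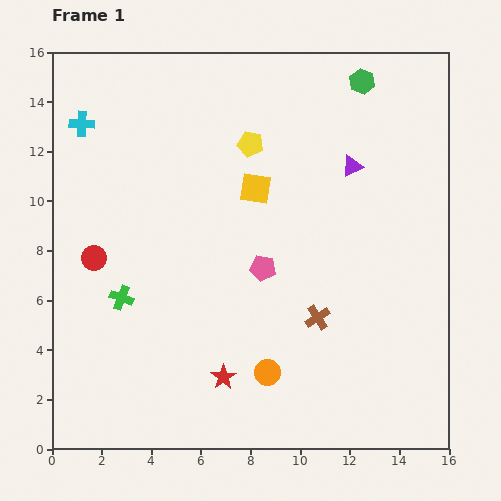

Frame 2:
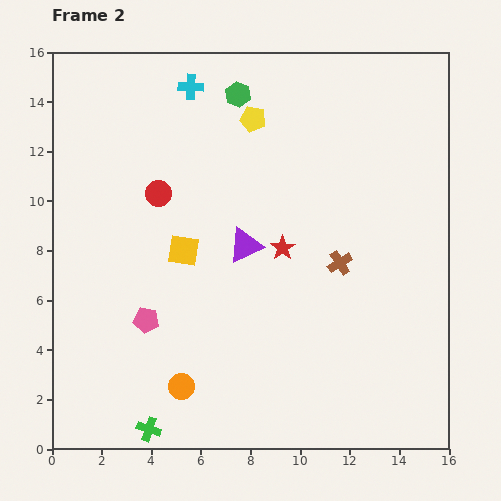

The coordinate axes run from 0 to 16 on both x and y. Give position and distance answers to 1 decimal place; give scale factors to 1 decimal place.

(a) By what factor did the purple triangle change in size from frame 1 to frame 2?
1.6×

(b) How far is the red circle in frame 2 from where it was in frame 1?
3.7

The red circle moved from (1.7, 7.7) to (4.3, 10.3), a distance of √(2.6² + 2.6²) ≈ 3.7.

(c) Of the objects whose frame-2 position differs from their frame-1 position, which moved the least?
the yellow pentagon

(moved 1.0)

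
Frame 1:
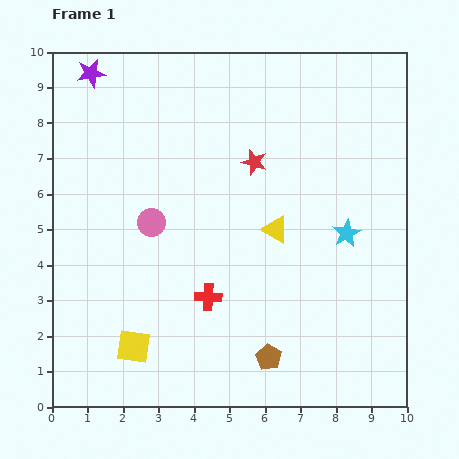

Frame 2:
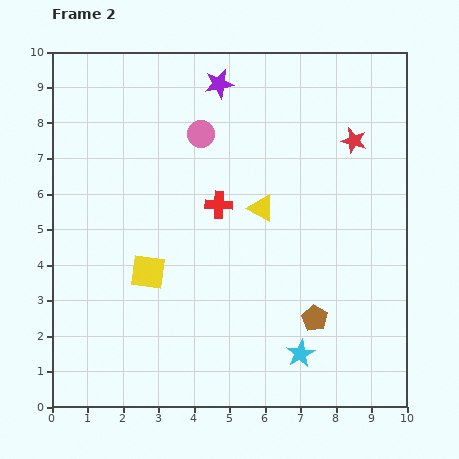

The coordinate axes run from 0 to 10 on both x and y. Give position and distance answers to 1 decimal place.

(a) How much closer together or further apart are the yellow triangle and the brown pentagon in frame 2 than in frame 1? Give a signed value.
-0.2

Distance in frame 1: 3.6. Distance in frame 2: 3.4.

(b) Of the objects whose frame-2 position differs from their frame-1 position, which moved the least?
the yellow triangle

(moved 0.7)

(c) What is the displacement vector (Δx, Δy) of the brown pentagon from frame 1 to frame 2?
(1.3, 1.1)

The brown pentagon was at (6.1, 1.4) in frame 1 and (7.4, 2.5) in frame 2.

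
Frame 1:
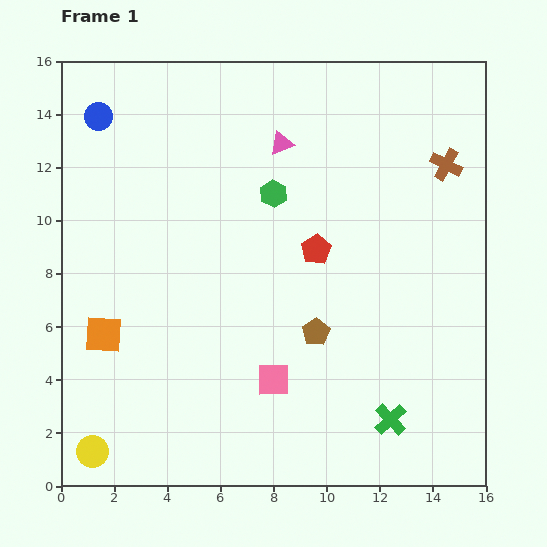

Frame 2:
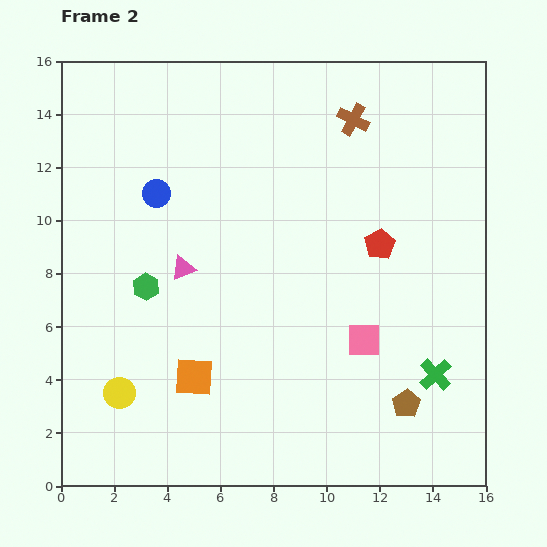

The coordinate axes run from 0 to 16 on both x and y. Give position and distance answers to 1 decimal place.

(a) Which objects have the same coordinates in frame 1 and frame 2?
none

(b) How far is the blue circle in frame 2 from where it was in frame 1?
3.6

The blue circle moved from (1.4, 13.9) to (3.6, 11.0), a distance of √(2.2² + 2.9²) ≈ 3.6.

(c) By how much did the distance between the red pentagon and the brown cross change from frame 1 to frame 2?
-1.1

Distance in frame 1: 5.9. Distance in frame 2: 4.8.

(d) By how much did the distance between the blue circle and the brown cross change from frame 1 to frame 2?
-5.3

Distance in frame 1: 13.2. Distance in frame 2: 7.9.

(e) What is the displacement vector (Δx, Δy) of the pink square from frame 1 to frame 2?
(3.4, 1.5)

The pink square was at (8.0, 4.0) in frame 1 and (11.4, 5.5) in frame 2.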